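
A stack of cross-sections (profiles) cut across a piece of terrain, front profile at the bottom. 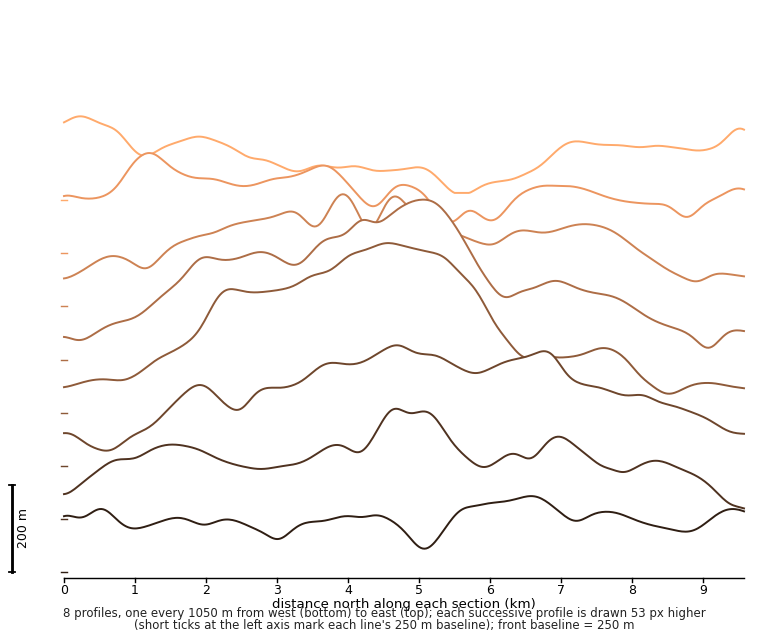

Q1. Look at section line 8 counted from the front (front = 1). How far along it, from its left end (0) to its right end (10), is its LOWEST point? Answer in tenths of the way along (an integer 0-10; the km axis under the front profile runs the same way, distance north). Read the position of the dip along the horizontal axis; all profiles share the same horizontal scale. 6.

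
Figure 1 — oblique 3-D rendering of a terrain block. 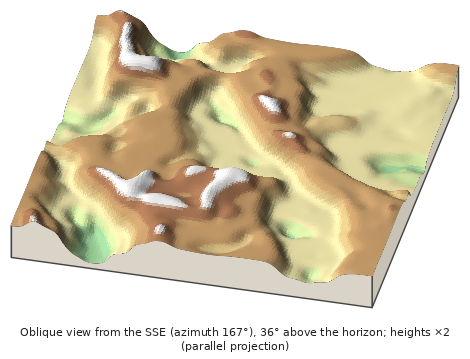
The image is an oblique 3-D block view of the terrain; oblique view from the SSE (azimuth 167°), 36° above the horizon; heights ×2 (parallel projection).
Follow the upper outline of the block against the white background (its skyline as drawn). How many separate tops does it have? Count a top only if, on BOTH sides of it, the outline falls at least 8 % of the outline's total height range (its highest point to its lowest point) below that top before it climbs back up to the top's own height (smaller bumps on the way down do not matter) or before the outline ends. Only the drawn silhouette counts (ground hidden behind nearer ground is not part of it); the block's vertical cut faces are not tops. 2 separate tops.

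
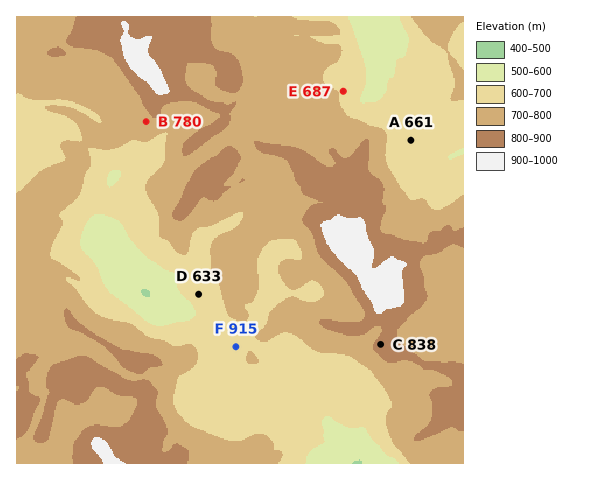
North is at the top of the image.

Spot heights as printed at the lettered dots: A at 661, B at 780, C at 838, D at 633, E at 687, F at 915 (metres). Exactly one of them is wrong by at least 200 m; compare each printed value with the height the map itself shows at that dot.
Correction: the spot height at F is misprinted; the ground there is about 665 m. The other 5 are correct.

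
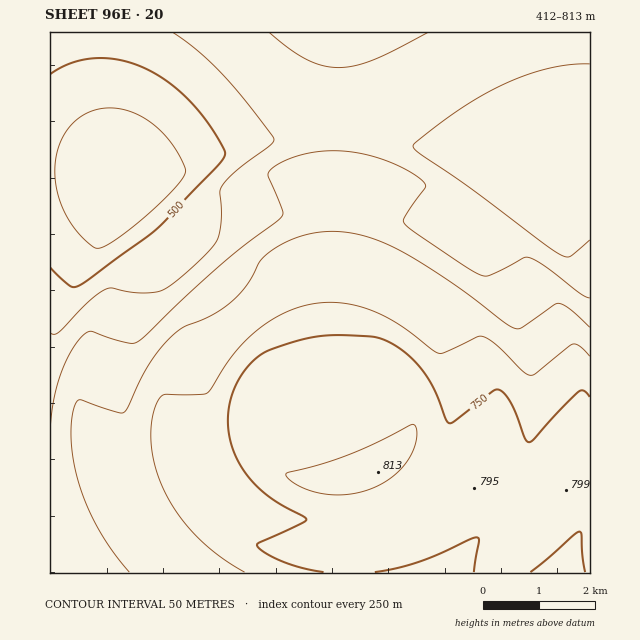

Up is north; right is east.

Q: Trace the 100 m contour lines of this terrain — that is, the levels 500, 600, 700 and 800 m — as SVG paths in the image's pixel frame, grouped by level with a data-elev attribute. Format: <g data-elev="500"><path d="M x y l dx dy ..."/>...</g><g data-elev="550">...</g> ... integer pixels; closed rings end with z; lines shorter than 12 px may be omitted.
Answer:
<g data-elev="500"><path d="M50 74l21-11 24-5 24 2 26 8 24 14 22 20 21 27 11 18 2 7-7 11-59 62-75 56-7 3-6 1-21-19"/></g><g data-elev="600"><path d="M590 298l-9-4-34-26-16-10-7 0-27 14-13 4-16-8-51-34-11-8-3-6 8-13 14-19 0-3-6-7-16-10-25-10-25-6-25-1-24 3-25 10-8 5-3 5 14 36 1 4-2 3-62 49-77 73-6 4-5 0-19-4-21-8-4 1-6 5-11 17-10 22-6 24-4 27"/><path d="M270 33l20 16 17 10 15 6 17 3 16-2 18-6 54-27"/></g><g data-elev="700"><path d="M590 356l-10-10-7-2-37 29-5 2-7-3-26-26-14-9-7 0-31 15-7 1-48-33-18-9-20-6-21-3-21 2-20 6-20 10-17 13-16 15-12 16-18 28-6 2-36 0-4 2-7 11-4 17 0 21 4 21 8 22 10 19 14 19 17 17 20 16 21 13"/></g><g data-elev="800"><path d="M330 495l17-1 17-3 16-6 14-9 11-12 9-14 3-15-2-10-4 0-35 18-33 14-57 17 3 5 13 9 13 4z"/></g>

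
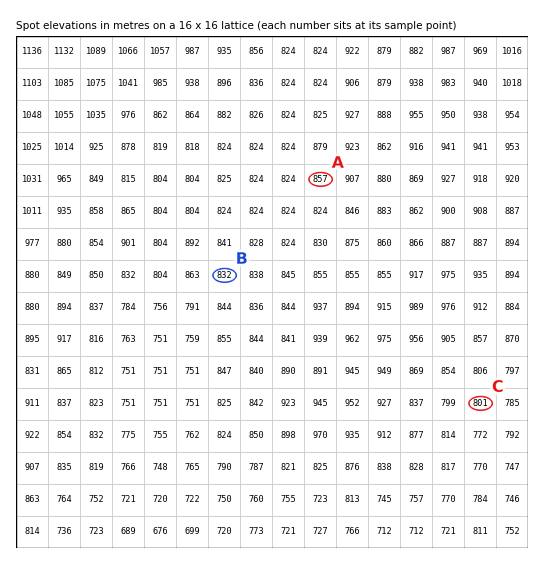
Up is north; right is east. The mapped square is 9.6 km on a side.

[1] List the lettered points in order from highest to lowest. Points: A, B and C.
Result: A B C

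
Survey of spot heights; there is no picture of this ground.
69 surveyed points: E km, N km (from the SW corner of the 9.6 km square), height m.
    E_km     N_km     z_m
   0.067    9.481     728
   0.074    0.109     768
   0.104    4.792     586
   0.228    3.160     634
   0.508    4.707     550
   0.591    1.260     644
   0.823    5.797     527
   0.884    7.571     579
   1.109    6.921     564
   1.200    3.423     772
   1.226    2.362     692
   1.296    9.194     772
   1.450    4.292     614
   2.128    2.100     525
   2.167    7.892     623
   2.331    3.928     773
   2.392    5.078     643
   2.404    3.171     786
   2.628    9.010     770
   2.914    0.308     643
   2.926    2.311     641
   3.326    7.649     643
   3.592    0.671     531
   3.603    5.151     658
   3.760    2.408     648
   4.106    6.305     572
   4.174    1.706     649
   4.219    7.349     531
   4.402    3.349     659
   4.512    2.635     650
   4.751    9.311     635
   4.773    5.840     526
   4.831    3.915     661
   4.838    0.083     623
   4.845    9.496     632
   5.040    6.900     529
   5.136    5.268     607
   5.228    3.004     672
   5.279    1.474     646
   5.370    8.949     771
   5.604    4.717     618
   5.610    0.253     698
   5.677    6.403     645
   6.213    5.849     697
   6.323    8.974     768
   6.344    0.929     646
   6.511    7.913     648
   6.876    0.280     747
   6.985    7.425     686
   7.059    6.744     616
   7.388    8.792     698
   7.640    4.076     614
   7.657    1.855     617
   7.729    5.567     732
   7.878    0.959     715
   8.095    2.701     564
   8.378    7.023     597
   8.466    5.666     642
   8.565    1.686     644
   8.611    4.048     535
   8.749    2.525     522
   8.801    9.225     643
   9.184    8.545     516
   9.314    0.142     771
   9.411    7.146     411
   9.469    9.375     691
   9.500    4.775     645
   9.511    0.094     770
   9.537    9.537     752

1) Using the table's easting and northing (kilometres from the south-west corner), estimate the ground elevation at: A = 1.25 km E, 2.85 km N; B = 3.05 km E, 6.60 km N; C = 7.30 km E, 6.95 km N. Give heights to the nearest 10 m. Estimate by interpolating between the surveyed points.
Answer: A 770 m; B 630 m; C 650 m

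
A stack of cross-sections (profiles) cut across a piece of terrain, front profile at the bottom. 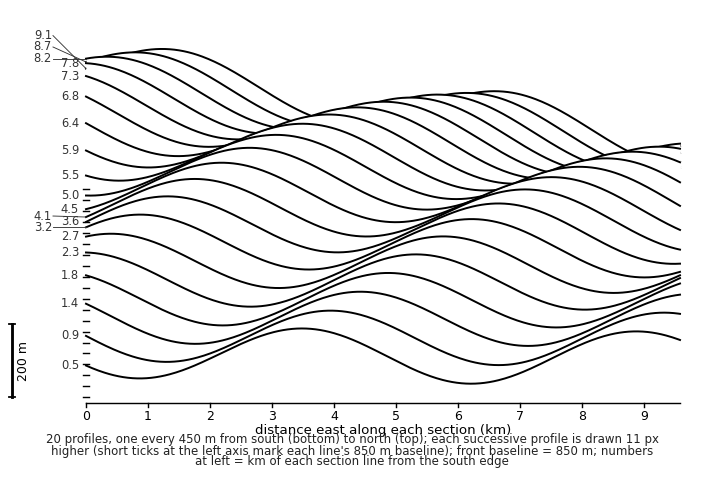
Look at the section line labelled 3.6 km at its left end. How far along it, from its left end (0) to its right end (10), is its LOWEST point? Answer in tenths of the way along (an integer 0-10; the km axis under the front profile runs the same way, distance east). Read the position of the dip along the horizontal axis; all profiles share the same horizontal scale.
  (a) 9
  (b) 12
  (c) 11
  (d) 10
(d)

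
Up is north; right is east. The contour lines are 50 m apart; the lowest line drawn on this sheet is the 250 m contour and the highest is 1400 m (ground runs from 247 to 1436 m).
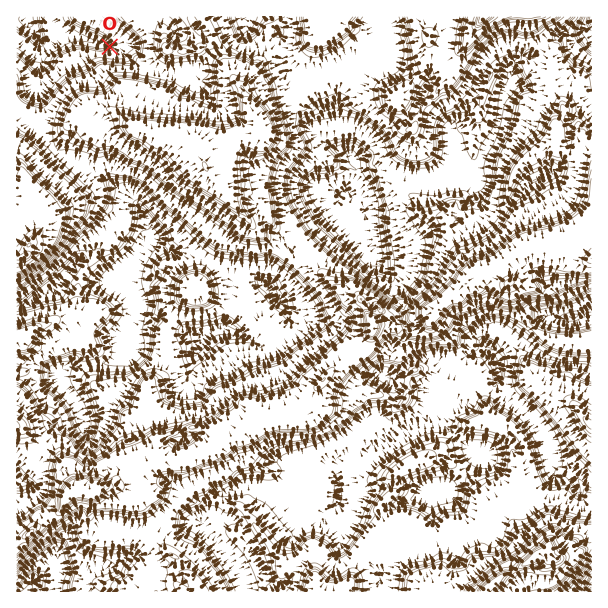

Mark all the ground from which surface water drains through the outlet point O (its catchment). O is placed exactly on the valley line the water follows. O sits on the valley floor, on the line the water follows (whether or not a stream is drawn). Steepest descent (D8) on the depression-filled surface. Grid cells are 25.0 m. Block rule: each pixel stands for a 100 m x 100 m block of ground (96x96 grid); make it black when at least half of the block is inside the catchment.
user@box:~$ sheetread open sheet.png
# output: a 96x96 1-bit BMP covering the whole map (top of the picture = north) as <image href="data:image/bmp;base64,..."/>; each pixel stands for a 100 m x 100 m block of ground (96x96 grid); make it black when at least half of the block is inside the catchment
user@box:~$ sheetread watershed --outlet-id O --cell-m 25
<image width="96" height="96" href="data:image/bmp;base64,Qk2+BAAAAAAAAD4AAAAoAAAAYAAAAGAAAAABAAEAAAAAAIAEAAATCwAAEwsAAAIAAAAAAAAA////AAAAAAAAAAAAAAAAAAAAAAAAAAAAAAAAAAAAAAAAAAAAAAAAAAAAAAAAAAAAAAAAAAAAAAAAAAAAAAAAAAAAAAAAAAAAAAAAAAAAAAAAAAAAAAAAAAAAAAAAAAAAAAAAAAAAAAAAAAAAAAAAAAAAAAAAAAAAAAAAAAAAAAAAAAAAAAAAAAAAAAAAAAAAAAAAAAAAAAAAAAAAAAAAAAAAAAAAAAAAAAAAAAAAAAAAAAAAAAAAAAAAAAAAAAAAAAAAAAAAAAAAAAAAAAAAAAAAAAAAAAAAAAAAAAAAAAAAAAAAAAAAAAAAAAAAAAAAAAAAAAAAAAAAAAAAAAAAAAAAAAAAAAAAAAAAAAAAAAAAAAAAAAAAAAAAAAAAAAAAAAAAAAAAAAAAAAAAAAAAAAAAAAAAAAAAAAAAAAAAAAAAAAAAAAAAAAAAAAAAAAAAAAAAAAAAAAAAAAAAAAAAAAAAAAAAAAAAAAAAAAAAAAAAAAAAAAAAAAAAAAAAAAAAAAAAAAAAAAAAAAAAAAAAAAAAAAAAAAAAAAAAAAAAAAAAAAAAAAAAAAAAAAAAAAAAAAAAAAAAAAAAAAAAAAAAAAAAAAAAAAAAAAAAAAAAAAAAAAAAAAAAAAAAAAAAAAAAAAAAAAAAAAAAAAAAAAAAAAAAAAAAAAAAAAAAAAAAAAAAAAAAAAAAAAAAAAAAAAAAAAAAAAAAAAAAAAAAAAAAAAAAAAAAAAAAAAAAAAAAAAAAAAAAAAAAAAAAAAAAAAAAAAAAAAAAAAAAAAAAAAAAAAAAAAAAAAAAAAAAAAAAAAAAAAAAAAAAAAAAAAAAAAAAAAAAAAAAAAAAAAAAAAAAAAAAAAAAAAAAAAAAAAAAAAAAAAAAAAAAAAAAAAAAAAAAAAAAAAAAAAAAAAAAAAAAAAAAAAAAAAAAAAAAAAAAAAAAAAAAAAAAAAAAAAAAAAAAAAAAAAAAAAAAAAAAAAAAAAAAAAAAAAAAAAAAAAAAAAAAAAAAAAAAAAAAAAAAAAAAAAAAAAAAAAAAAAAAAAAAAAAAAAAAAAAAAAAAAAAAAAAAAAAAAAAAAAAAAAAAAAAAAAAAAAAAAAAAAAAAAAAAAAAAAAAAAAAAAAAAAAAAAAAAAAAAAAAAAAAAAAAAAAAAAAAAAAAAAAAAAAAB4AAAAAAAAAAAAAAB4AAAAAAAAAAAAAAD8AAAAAAAAAAAAAAf8AAAAAAAAAAAAAB/+AAAAAAAAAAAAA///wAAAAAAAAAAAB///wAAAAAAAAAAAB///wAAAAAAAAAAAB///gAAAAAAAAAAAB///gAAAAAAAAAAAB///AAAAAAAAAAAAD///AAAAAAAAAAAAD//+AAAAAAAAAAAAH//8AAAAAAAAAAAAH//8AAAAAAAAAAAAH//4AAAAAAAAAAAAH//4AAAAAAAAAAAAH//4AAAAAAAAAAAAP+BwAAAAAAAAAAAAAAAgAAAAAAAAAAAAAAAAAAAAAAAAAAAAAAAAAAAAAAAAAAAAAAAAAAAAAAAAAAAAAAAAAAAAAAAAAA="/>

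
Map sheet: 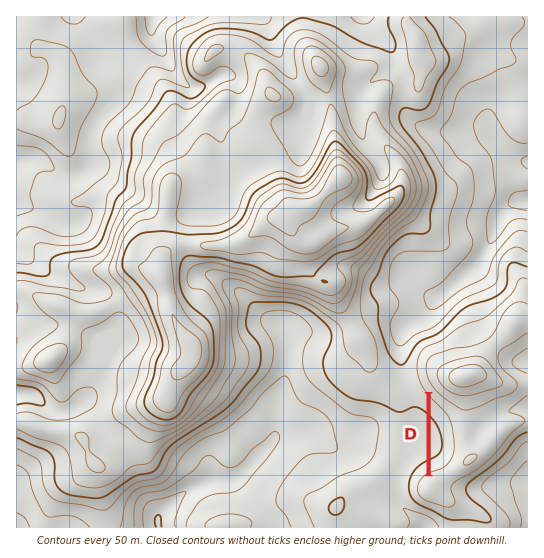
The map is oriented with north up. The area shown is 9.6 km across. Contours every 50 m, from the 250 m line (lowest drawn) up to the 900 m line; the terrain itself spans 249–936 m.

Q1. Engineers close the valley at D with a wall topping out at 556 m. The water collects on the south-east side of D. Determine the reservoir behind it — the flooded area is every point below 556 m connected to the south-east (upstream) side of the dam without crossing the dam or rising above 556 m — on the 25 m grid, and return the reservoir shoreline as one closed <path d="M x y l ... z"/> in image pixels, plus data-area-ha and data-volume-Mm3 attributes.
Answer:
<path d="M431 396l0 77 2 0 13-5 3-3 6-10 1-13-1-1 0-10-4-14-20-21z" data-area-ha="50" data-volume-Mm3="18.15"/>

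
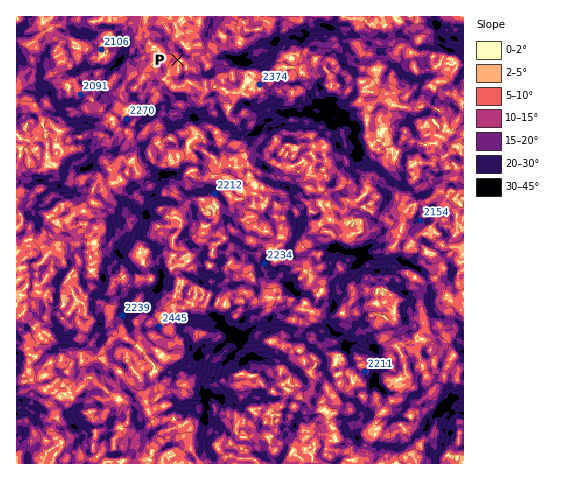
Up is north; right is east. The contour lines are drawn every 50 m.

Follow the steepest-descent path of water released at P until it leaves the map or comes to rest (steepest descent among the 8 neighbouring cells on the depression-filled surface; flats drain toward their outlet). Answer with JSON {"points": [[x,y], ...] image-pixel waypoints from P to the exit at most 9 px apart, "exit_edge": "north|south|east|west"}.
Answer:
{"points": [[178, 60], [187, 54], [192, 47], [201, 46], [210, 43], [220, 36], [229, 28], [237, 24], [242, 17]], "exit_edge": "north"}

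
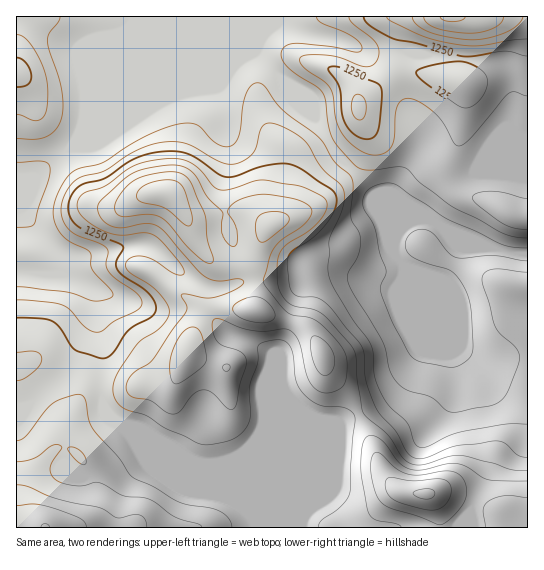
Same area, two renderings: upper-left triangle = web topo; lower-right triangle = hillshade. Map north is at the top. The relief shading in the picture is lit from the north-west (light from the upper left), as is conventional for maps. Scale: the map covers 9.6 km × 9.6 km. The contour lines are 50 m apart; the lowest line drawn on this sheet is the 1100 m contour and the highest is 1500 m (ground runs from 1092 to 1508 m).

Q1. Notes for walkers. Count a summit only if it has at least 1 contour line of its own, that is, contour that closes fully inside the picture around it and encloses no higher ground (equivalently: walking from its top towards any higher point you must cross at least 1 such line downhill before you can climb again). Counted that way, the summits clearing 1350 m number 6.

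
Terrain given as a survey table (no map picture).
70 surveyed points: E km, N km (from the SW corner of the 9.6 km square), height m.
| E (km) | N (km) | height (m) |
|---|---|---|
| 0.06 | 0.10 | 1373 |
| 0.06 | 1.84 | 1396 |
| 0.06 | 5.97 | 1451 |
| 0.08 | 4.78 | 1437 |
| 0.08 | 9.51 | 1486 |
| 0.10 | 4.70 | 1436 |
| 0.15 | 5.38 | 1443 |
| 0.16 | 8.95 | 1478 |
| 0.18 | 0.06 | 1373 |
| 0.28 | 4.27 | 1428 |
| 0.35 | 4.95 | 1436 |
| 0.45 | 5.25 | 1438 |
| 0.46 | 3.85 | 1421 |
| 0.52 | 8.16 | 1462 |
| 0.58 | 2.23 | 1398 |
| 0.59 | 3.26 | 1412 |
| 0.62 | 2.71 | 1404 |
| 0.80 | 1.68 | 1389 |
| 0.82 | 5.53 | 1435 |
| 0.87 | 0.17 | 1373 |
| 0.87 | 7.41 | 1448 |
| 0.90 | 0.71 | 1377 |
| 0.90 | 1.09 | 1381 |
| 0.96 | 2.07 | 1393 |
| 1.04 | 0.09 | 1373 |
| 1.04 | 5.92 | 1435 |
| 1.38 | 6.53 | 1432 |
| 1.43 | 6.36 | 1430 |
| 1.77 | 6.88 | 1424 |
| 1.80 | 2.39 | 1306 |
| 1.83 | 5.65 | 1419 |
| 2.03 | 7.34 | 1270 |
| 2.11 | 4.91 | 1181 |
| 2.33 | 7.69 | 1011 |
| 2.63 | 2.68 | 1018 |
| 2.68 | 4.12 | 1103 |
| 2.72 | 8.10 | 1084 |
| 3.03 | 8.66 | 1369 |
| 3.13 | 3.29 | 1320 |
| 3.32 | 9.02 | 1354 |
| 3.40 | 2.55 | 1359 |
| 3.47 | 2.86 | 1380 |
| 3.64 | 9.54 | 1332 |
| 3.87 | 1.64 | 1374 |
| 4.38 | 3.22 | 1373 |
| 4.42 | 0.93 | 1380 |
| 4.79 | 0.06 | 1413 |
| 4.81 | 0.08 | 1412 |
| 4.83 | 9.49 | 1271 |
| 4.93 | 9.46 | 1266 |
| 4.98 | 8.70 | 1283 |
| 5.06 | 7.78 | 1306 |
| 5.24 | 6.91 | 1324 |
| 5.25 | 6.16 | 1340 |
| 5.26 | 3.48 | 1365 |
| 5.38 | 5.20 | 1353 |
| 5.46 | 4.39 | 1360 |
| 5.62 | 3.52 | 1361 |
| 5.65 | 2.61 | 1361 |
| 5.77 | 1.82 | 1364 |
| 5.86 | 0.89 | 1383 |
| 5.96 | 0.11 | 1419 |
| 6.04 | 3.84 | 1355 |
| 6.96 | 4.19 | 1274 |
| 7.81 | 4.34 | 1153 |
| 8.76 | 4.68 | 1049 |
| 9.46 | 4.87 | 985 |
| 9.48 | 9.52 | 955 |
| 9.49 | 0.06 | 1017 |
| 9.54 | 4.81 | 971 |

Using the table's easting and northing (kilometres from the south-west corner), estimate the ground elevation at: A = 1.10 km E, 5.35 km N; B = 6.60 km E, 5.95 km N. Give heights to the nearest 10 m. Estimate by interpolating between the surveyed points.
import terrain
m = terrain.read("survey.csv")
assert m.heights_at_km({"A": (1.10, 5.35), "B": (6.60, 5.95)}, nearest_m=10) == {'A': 1430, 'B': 1320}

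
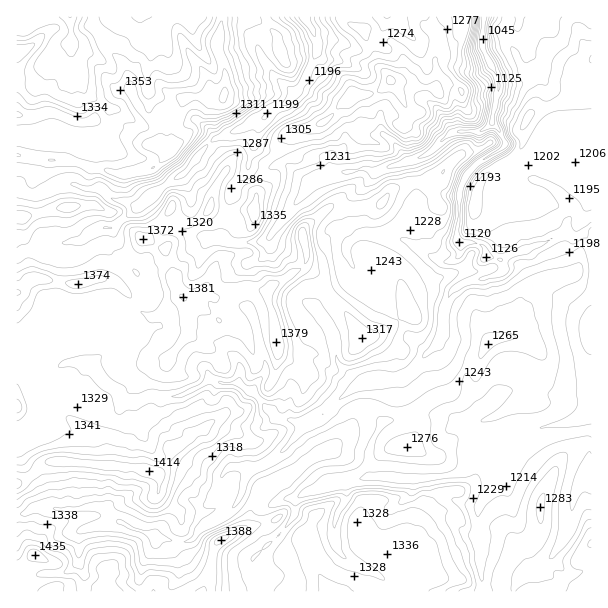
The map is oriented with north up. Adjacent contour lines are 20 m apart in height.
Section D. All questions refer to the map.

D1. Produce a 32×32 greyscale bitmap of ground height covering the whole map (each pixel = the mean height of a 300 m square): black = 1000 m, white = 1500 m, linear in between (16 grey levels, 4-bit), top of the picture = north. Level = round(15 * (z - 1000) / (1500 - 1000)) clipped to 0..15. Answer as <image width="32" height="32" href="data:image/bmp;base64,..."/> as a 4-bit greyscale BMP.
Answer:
<image width="32" height="32" href="data:image/bmp;base64,Qk12AgAAAAAAAHYAAAAoAAAAIAAAACAAAAABAAQAAAAAAAACAAATCwAAEwsAABAAAAAAAAAAAAAAABEREQAiIiIAMzMzAERERABVVVUAZmZmAHd3dwCIiIgAmZmZAKqqqgC7u7sAzMzMAN3d3QDu7u4A////AMzMzLu7upmZqqqqqpiIiInMy8y6qrqZmaqaqqqXiIeJzLq7qZmrmZqpmqqph3iIebqpmZmZiqmZqaqqqYd4iHipmZmaqYiZmJmamZmHd4h3uqqqrLmYiYh4iYiIh2eId8u7vMy6mIiYh3d3d3dmeHarzMy7u6mIiIiHeId2Znd3qqu7qru6mYeIh4iHdmZmd6qqqqqru6mHd4d3d2d2ZmaqqqqZmqqoiId3d3d3d3dmqqqqqqqZmZmYdmd3d3d3Zqqqqqu6mpqpmId3Z3d3d2aqqqqqu6qqupiZh2Z4h3dmqqqqqqu6qrmYmYd2Z4iHZqqqqqqru6qpiZiIhmd3d2a6qqqqu7urqYmIeHZmd3dmu6u6qrqqqqqYd3h3ZVZ3dqqqqqq6qpmaqHd3dlVFVmapmZmrupmYiph3d3ZFVlVWuqqZmqqpmXiYh3d3VmZmVqq6qYipqZqHiIiHd1dmZmapmZmYiJmZh2d3iHdWZmZmqqqru5eJiId2ZmZnZWZmZqqqqrvJeIiYh4iHZXZVZmaqqqq7u5d3iamZiYZERnZmqqqqq7u6hniaqZqodjZ3ZpmZmrq7zKh2eaqqmZc0ZneYiJqqqruod2iZqpmGNGZ3mIiaqZqrmIhniZmZhCVWZ5mImZmaq5iHVniIiYRFVmeIiJmZmZqYhleIiIiFRVVm"/>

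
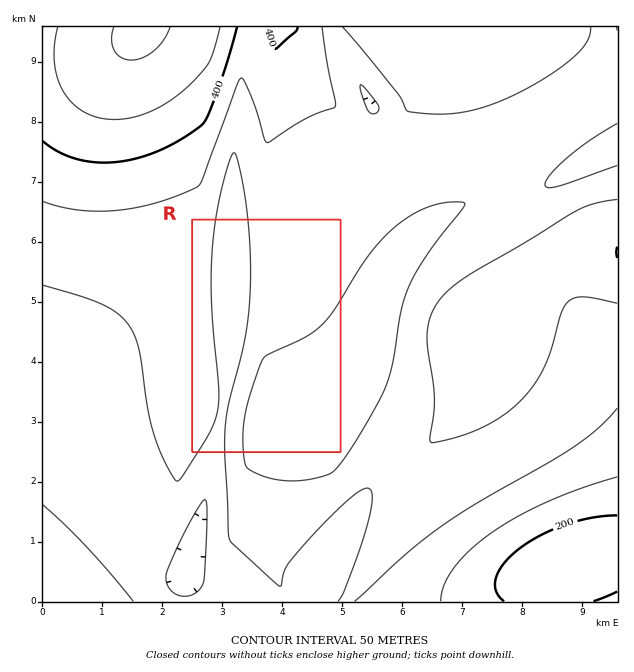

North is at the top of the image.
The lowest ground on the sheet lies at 160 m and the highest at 510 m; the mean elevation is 330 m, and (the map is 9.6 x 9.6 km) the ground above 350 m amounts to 29.1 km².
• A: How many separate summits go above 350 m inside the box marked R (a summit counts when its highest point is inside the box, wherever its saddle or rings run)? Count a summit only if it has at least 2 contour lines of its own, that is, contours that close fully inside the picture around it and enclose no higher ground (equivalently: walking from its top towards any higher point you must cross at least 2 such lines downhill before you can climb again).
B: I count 0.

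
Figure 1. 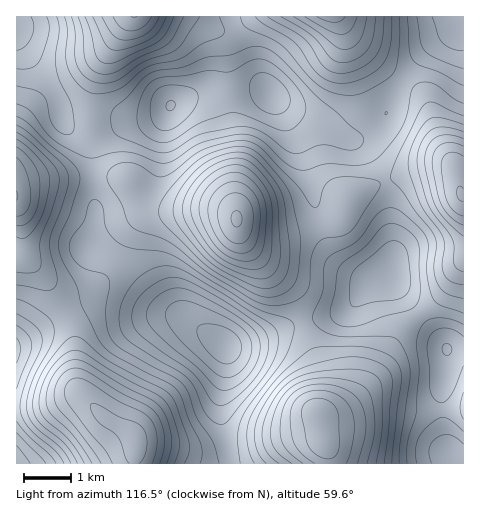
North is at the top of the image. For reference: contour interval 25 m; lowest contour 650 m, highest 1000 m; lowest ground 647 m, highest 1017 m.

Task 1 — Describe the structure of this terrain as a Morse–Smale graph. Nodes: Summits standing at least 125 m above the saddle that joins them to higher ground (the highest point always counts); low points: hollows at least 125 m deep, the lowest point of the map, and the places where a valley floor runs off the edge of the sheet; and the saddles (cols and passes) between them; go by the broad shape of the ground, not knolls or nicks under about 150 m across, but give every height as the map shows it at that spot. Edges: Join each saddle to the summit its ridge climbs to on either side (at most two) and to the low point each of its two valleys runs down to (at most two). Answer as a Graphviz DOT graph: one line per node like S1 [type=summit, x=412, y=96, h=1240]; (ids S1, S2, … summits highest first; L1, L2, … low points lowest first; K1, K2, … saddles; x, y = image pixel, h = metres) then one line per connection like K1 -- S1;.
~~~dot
graph terrain {
  S1 [type=summit, x=224, y=344, h=1017];
  L1 [type=low, x=237, y=218, h=647];
  L2 [type=low, x=319, y=413, h=684];
  L3 [type=low, x=136, y=444, h=691];
  L4 [type=low, x=461, y=195, h=698];
  L5 [type=low, x=17, y=196, h=699];
  L6 [type=low, x=133, y=17, h=699];
  L7 [type=low, x=330, y=17, h=712];
  K1 [type=saddle, x=420, y=314, h=893];
  K2 [type=saddle, x=94, y=134, h=889];
  K3 [type=saddle, x=404, y=80, h=883];
  K4 [type=saddle, x=236, y=27, h=878];
  K5 [type=saddle, x=304, y=321, h=871];
  K6 [type=saddle, x=92, y=176, h=861];
  K7 [type=saddle, x=385, y=181, h=851];
  K8 [type=saddle, x=64, y=313, h=840];
  K1 -- S1;
  K1 -- L2;
  K1 -- L4;
  K2 -- S1;
  K2 -- L1;
  K2 -- L6;
  K3 -- S1;
  K3 -- L4;
  K3 -- L7;
  K4 -- S1;
  K4 -- L6;
  K4 -- L7;
  K5 -- S1;
  K5 -- L1;
  K5 -- L2;
  K6 -- S1;
  K6 -- L1;
  K6 -- L5;
  K7 -- S1;
  K7 -- L1;
  K7 -- L4;
  K8 -- S1;
  K8 -- L3;
  K8 -- L5;
}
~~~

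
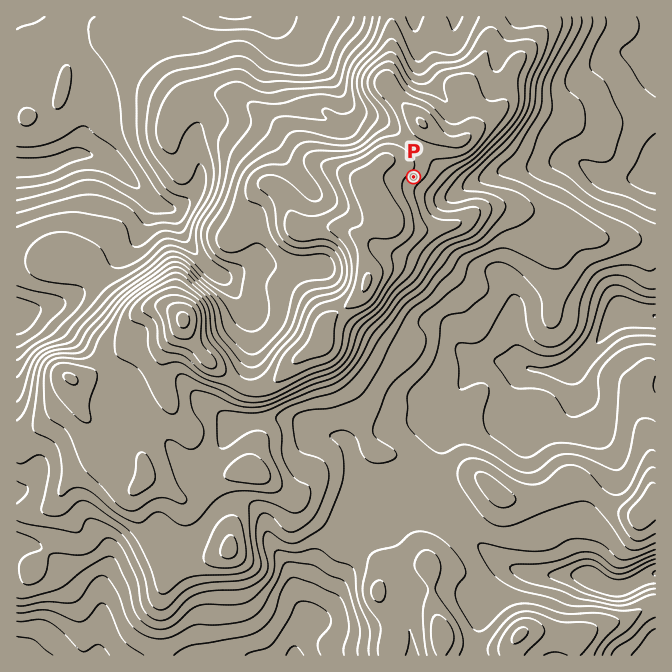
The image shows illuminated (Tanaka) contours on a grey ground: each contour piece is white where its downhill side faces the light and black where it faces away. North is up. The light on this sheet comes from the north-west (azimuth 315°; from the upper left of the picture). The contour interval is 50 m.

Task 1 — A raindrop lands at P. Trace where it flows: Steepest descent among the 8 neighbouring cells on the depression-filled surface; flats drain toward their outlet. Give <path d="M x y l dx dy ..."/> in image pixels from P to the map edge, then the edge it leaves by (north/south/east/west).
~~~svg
<path d="M414 177l18 18 22 0 13-10 7-3 3 0 5-4 3 0 5-3 4 0 4-3 6 0 1-2 27 0 2-2 6 0 2-1 8-2 2-2 5 0 2-1 21 0 5 5 2 0 10 8 3 2 5 0 2 1 35 0 2-1 3 0 8-7"/>
exit: east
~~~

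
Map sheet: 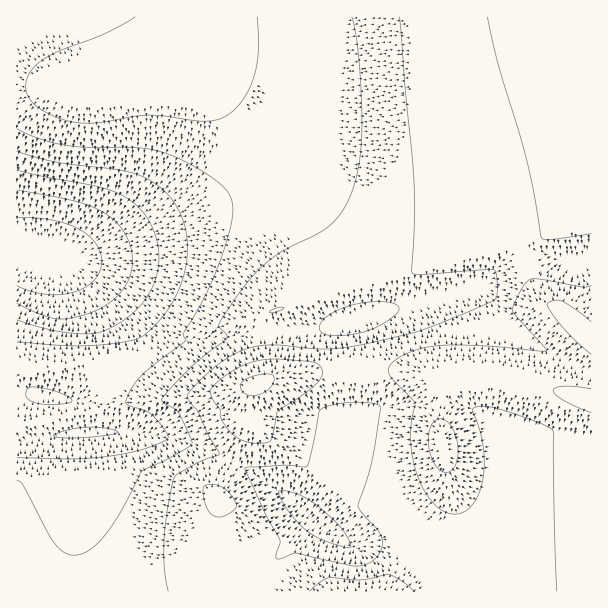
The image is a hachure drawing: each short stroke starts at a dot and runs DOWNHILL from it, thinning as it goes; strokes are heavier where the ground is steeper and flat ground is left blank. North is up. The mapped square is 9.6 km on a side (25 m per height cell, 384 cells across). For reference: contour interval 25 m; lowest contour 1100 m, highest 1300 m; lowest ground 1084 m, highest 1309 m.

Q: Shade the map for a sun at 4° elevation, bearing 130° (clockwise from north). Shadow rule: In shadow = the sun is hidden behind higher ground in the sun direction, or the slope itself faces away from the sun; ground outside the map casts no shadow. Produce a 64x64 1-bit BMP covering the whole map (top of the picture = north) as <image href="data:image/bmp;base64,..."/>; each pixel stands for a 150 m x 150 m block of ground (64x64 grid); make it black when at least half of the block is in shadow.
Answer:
<image width="64" height="64" href="data:image/bmp;base64,Qk0+AgAAAAAAAD4AAAAoAAAAQAAAAEAAAAABAAEAAAAAAAACAAATCwAAEwsAAAIAAAAAAAAA////AAAAAAAAAAAAAAAAAAAAAAAHAAAAAAAAAAeAAAAAAAAAB4AAAAAAAAAHAAAAAAAAAAAAAAAAAAAAAAAAAAAAAAAAAAAAAAAAAAAAAAAAAAAAAAAAAAAAAAAAAAAAAAAAAAAAAAAAAAAAAAAAAAAA8AAAAAAAAAHwAAAAAAAAA/gAAAAAAAAH8AAAAAAAAAeAAAAAAAAAAAAAAAgAAAAAAAAAAAAAAAAAAAAAAAAAAAAAAAAAAAAA/AAAAAAAAAD/gAAAAAAAAP/wAAAAAAAA//gAAAAAAAH/8PAAAAAB/f/w/4AAAAP//4B/+AAAB/P4AA/+AAAPx+AAAEDgAAAPgAAAAA4AAB4AAAAAB4AAGAAAAAAAAAAAAAAAAAAAAAAAAAAAAAAAAAAAAAAAAAAAAAAAAAAAAAAAAAAAAAAAAAAAAAAAAAAAAAAAAAAAAAAAAAAAAAAAAAAAAAAAAAAAAAAAAAAAAAAAAAAAAAAAAAAAAAAAAAAAAAAAAAAAAAAAAAAAAAAAAAAAAAAAAAAAAAAAAAAAAAAAAAAAAAAAAAAAAAAAAAAAAAAAAAAAAAAAAAAAAAAAAAAAAAAAAAAAAAAAAAAAAAAAAAAAAAAAAAAAAAAAAAAAAAAAAAAAAAAAAAAAAAAAAAAAAAAAAAAAAAAAAAAAAAAAAAAAAAAAAAAAAAAAAA=="/>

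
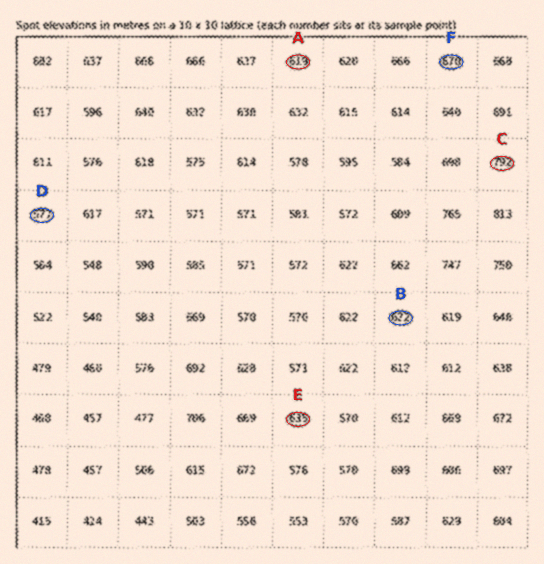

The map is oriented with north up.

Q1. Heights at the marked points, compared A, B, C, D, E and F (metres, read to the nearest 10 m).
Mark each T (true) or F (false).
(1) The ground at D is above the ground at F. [F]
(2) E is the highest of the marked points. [F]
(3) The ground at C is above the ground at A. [T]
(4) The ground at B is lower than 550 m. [F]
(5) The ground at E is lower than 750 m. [T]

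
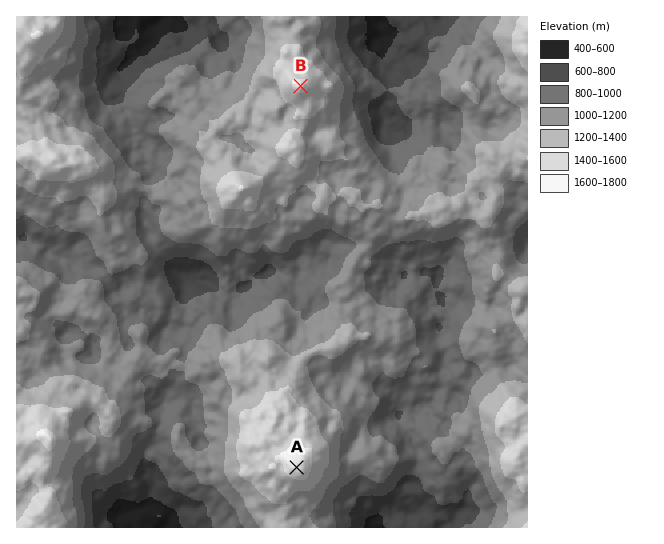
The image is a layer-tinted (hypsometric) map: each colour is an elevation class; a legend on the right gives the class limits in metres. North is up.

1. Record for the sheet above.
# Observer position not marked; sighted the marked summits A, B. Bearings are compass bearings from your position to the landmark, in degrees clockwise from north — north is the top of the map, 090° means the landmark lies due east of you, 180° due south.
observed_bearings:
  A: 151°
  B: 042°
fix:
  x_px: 167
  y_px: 234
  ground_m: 1020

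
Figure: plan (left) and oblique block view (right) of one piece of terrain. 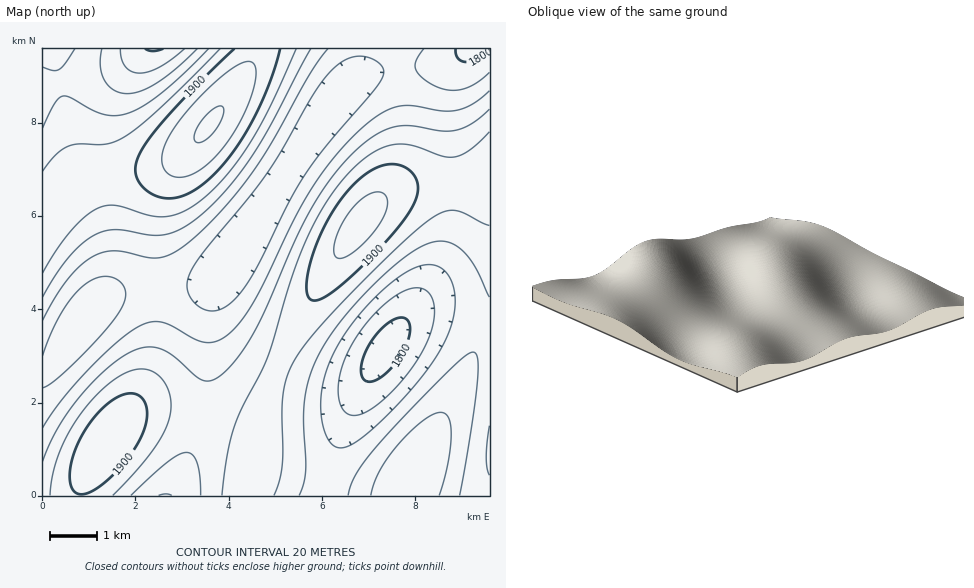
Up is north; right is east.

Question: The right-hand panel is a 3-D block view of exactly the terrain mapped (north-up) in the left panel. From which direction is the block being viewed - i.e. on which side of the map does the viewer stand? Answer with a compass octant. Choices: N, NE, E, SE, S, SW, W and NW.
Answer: SW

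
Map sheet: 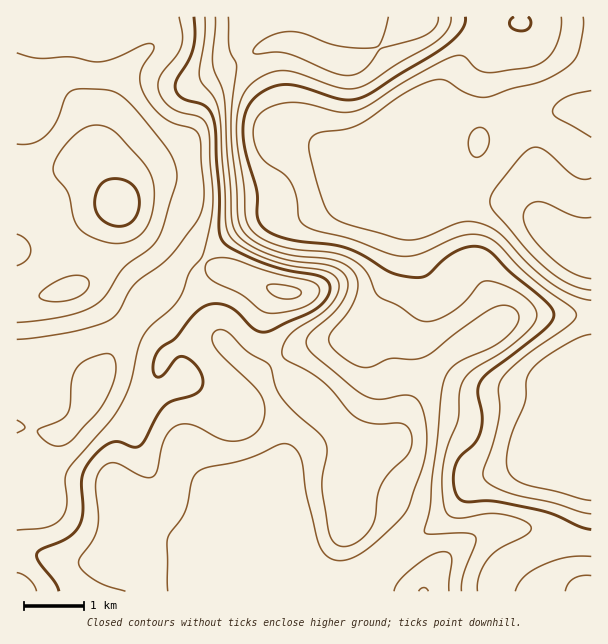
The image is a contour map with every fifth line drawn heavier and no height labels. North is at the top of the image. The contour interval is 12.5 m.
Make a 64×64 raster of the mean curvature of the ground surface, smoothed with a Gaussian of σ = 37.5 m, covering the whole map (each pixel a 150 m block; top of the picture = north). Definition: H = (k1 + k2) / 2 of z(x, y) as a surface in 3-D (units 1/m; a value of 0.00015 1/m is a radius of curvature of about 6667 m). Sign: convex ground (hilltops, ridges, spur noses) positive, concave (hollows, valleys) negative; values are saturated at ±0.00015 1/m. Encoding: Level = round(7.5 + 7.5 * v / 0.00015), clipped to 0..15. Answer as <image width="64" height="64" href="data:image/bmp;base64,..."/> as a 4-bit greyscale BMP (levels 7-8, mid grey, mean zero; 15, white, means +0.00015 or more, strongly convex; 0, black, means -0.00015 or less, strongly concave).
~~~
<image width="64" height="64" href="data:image/bmp;base64,Qk12CAAAAAAAAHYAAAAoAAAAQAAAAEAAAAABAAQAAAAAAAAIAAATCwAAEwsAABAAAAAAAAAAAAAAABEREQAiIiIAMzMzAERERABVVVUAZmZmAHd3dwCIiIgAmZmZAKqqqgC7u7sAzMzMAN3d3QDu7u4A////AMy6mHd4iJmphyZ3d3d3d3d3dmZlib3dynQzRoiIiJq8y6h3d3iIiZqXNXd3d3d3d3ZFVHU2m83LhTNFeIiJqrypdUVWZ3eImphEd3h4eId3YmdkFVBIrNynUzVneImaqnVDNEVmZ3iJmWN3d4eHd3cmmpdARgR63dp1M1VmZ3iIRERFVWZmZ4iZc3eHh4h3dhi924UBUUe97KdURFVVVmZFZ3d3dmZmeIiEV3iId3dzOM7+uWMTJXrNypd2ZmZmZniZqpmHZlZ3iIc3eId3d3FIvv7bl2RERpvMy7qqmZmYmau7qYdmZ2eJmEV3d3d3cVes3cuZmHVEV6ze7d3dy6mqq7u5h2VmZ5qYc3d3d3dSaJu8uYiaqWM0es3d3dy6h5mqu7l2VVV4qqh0Z3d3dyV4mruodoq7hSJXmqmZmYdUmZq7qGREVomqmHU3d3d3Jomqu5hlaKuVIjZ3ZVVmVEN3iaqXQzRXmqmHZlNXd3U2iaq6qGVoqpUiNVVDM0RDImZ4iHUyI2iqmHdmZkJGY1aJqqqpdmiqhSJFVUMzIjV3ZmeIdTIkeamHZ3d3dlM0VnmZmqqHebuEI1ZlRDRnd3dWZ4mXQiWLuGVnd4iHdlRFeIiJqpiKzIQkaHZUR3d3d2d5q7ljNqy3VFd4iZmHZUV3d3iaqavchDWJl1RHeIh3iIq824VGrLdEVniaqql1Vnd3eJqqvNyFR5qXVDd3h3iZmavMpkact0NWeJqruXZWeIiImZq823VYq6dVNnd4h5iIiay4VYu4VEZ4maupdmeIiZmIibzKdmirqGVUd3eIh2Zni8plabl1VniZqqh2eJmZmHd4m7l2eKqYdmZWd3d2d2WKzIVXmod3iImZh2Z5qrqYdmeKqYd3iZiHd3d3d3d3dXrMplZ4mZmYiZiGZoq7updlZ4mpmHZmd3d3iIh3d3d1isy5ZVaKuqmIiHZnm8y6hmVniZqYdURFVmd4iHd3d3WJvMuFRHm7qYh2Vmiry6l1VmeImal1QzM0RWeHd4d3dYmau5YzWLuph2V2eau6h1VWd4eJmpdlQzIzRWZ3d4d3aImrpzJnqphlV1Z4mZhlRFZ4d3iauph2UyI0VXd3d3dmeJunQlaZhkV0Z3d2ZVRFVnh3Z5rMzMqGQzNERTRFZ3dmiqhTRodkRzaJhkMzM0VniIdmibze/sp1VEREVEMzRFZ5qWVWdlMzR6qGMhESRniZh2Z4m87/7bmHZlR3ZlRERWiZh2d2VDNYq5dTMhI1eZmHZmeIq97+3Lqph6qZh2VVZ4mZiHZURFirqIh2QyRomZh2Zmd5vO7t3d3Lu7y7qYdmeJqql2VEV4qrzeyWM0aJiHZVVmeKze3d3dyqvN3cuXVVeaqYdlVnis////pkRWiIdlVWZom8zLu6qXiJvO7bhkRXiZh3eImt/////7hlZ4h2VmZniau6mHZUZmeJvMunVFZ3d3irzf//////+4dniHd3d4iZqqh1QyF3ZmeJmph2ZmZVac////7L3//sqHeIiImZqqqph1QgAIh2ZmZniId4d1RXv//9p1Voq7qYd3iJqrvMy6l1QgFnmYd3ZVVnd4iYdlad7JYyETRnh3ZmZnirzN7sqFQgR3eZh3dmVWeIiImId3mGIAABI0ZmZmZVVomr3uyWQgV3iJiHd3ZniaqYd4mZdjAAABIjRWZmZmVFZ4mrunQwR3d3h2d2d4msy5dmeruVEAACNERFVWZmMRA1Z3h3UyJ3dlVmd2Z4m83cp1V63rYQATVmZlVCEjRndiFWZVVEM2VFeHd3Zmis3u2oVWrvxyAUaIiHZRR3d3d3djZlVVVVRniZd3dWZ5vd3KhVe//HMjaJmZhyZ3d3d3d3dndmZmZniJl3dWZnirzLqGaM/8hDRomZiGJ3d3d3d3d3iHd3ZmeJmXd3d3eJmqqodozut0NGiZmHRXd3d3d3d3WZd3dmd4mZiIiJiIiIiZh3nO2nQjV4mYc2eIeHh4d3ZqqHd2Z3iZmYiJqpmHeIiHeb3KcyJGiIhzZ4eHiId3dIuph3ZniJmYh4mrqYd3iHd5zdpjEjV4h2VHd3iHd3dzm7qId3eImZdmeKqph3iId4rf62IBNWd3ZkNnd4d3d3Oryph3eImYhlVniamIiJiIm//8YQA1Z2ZmZjJnd3d3dKu6mHd4iIiFVVZ5mYiZmZib7/5wADVnZmZ3dQV3d3d0mqqYd3iIiHVVVniZmaqpmHi//nEANWZmVniHUDd3d3WIiIdmd3d3dmVmiJmZqql2VHv+ggE1ZlVWeIhkAXd3ZXd3dlVmZmZnZneJmZmZh2QiScyVI0RVVFZ5mYZAA3Y3dmdlVVVVVmdneJmYiZh2QxFHq5ZVVERFZ4q7p2QwAld3d2VVZlVWZ3eJqYiImHZTI0eIiHdlVVaJvN26hlQzV4iIh2d3Zmd3iImph3iZh2VVZmVomYZmeaze7tuodkM1iaqYiZmHeIiIiJh2aJmpmIh2Q0eqmHirzd3dzLqYZDRpq6maqpiIiId3iHZniau7u6hCNpu6qrzMu7u7u7qGM0eaqZq7qHd3d2Z3ZUV4q83dyVMliru7y6mIiJq7u7ljNXmZmruodmd2VVVWZUWKvN3KdDRoqqqphkRFeKq83KZEaJmZq6h2WIZnd3d3dUeau7qFQ0V4iIdEZ3ZHmr3/2WVomZmrqXZYhnd3d3d3dXmaqYZCZVZmZWd3d1aJvf/7hniZmquphl"/>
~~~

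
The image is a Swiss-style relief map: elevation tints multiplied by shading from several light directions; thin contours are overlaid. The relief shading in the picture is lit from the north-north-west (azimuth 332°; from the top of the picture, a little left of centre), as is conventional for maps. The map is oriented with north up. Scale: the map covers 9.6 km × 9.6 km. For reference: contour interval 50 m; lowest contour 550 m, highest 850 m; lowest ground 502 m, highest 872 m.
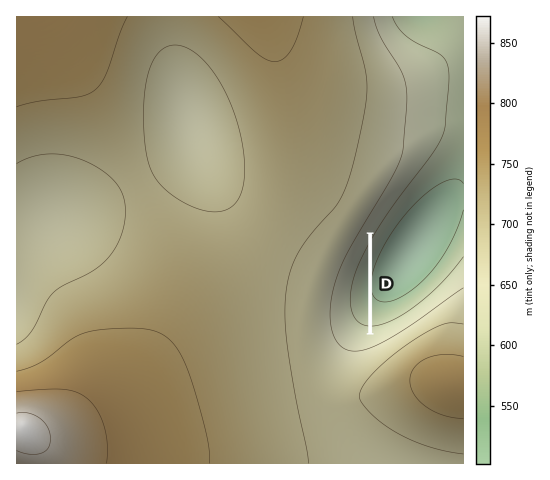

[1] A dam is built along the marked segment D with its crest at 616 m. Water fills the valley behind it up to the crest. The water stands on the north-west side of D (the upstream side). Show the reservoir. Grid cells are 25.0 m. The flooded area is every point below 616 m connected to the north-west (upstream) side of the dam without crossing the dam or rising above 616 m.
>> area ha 76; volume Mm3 17.91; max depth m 59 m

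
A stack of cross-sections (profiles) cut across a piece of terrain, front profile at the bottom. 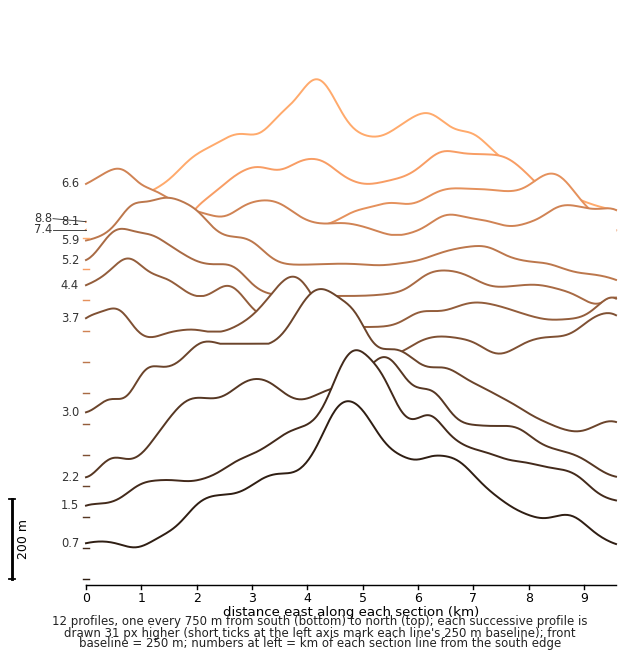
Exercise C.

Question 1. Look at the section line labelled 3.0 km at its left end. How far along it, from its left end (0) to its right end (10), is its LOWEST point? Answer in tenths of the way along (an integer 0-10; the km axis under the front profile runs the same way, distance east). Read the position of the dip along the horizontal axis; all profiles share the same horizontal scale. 9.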